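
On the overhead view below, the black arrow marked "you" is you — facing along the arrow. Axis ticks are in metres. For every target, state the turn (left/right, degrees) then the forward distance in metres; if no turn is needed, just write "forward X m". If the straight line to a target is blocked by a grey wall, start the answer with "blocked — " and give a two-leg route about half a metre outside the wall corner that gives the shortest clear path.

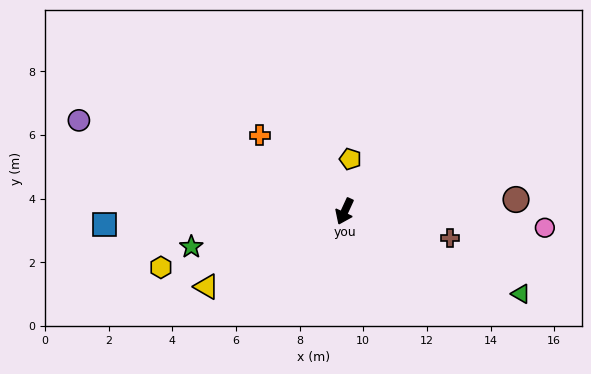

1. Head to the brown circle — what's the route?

turn left 119°, forward 5.4 m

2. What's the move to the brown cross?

turn left 100°, forward 3.4 m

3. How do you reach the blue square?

turn right 62°, forward 7.6 m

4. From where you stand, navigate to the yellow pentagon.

turn right 162°, forward 1.7 m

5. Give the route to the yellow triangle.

turn right 37°, forward 4.9 m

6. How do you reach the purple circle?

turn right 84°, forward 8.8 m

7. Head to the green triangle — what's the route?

turn left 90°, forward 6.1 m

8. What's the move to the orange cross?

turn right 107°, forward 3.6 m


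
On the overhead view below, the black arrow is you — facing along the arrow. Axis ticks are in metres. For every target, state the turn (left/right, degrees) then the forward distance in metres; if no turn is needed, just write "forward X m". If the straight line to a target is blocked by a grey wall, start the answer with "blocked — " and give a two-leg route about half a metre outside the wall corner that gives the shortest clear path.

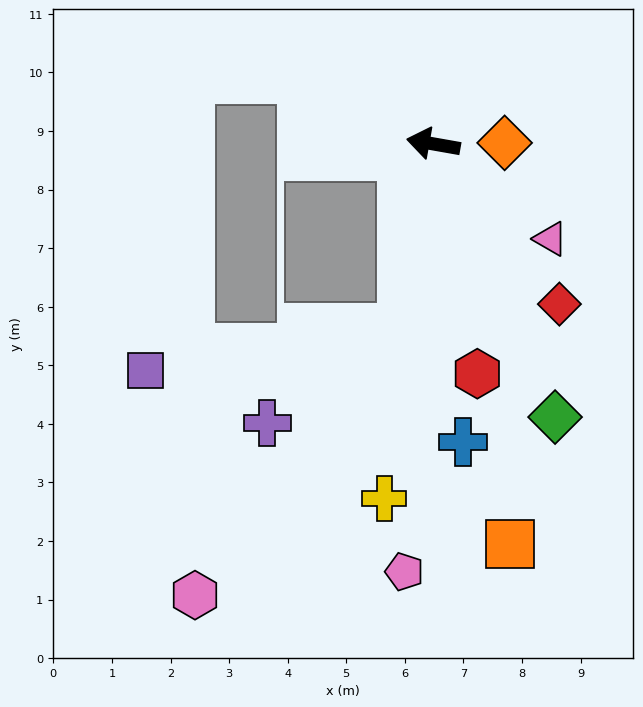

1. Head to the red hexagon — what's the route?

turn left 111°, forward 4.0 m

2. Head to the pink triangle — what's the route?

turn left 151°, forward 2.6 m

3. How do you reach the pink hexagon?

blocked — turn left 90°, forward 3.2 m, then turn right 28°, forward 5.8 m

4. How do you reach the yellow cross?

turn left 92°, forward 6.1 m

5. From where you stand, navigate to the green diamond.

turn left 124°, forward 5.1 m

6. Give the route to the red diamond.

turn left 138°, forward 3.5 m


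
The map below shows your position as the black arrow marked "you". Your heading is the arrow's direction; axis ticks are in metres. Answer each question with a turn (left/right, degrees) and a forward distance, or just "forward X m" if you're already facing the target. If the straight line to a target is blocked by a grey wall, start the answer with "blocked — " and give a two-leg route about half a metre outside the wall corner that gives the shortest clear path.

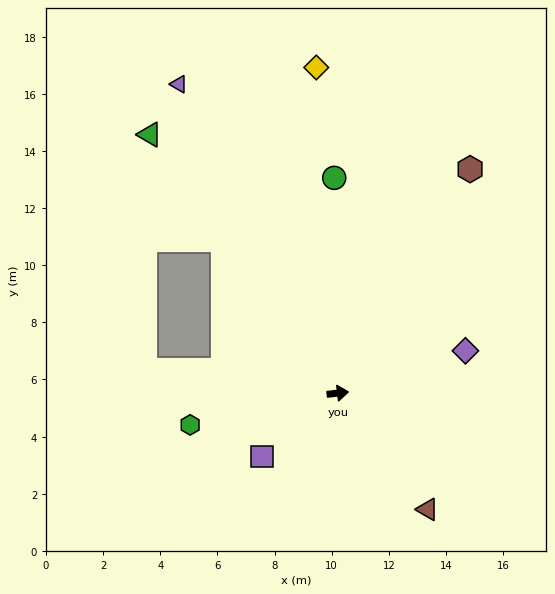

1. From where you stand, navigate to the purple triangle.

turn left 111°, forward 12.2 m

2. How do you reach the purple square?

turn right 147°, forward 3.5 m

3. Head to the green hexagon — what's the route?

turn right 174°, forward 5.3 m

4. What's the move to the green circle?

turn left 84°, forward 7.5 m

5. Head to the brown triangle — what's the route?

turn right 59°, forward 5.1 m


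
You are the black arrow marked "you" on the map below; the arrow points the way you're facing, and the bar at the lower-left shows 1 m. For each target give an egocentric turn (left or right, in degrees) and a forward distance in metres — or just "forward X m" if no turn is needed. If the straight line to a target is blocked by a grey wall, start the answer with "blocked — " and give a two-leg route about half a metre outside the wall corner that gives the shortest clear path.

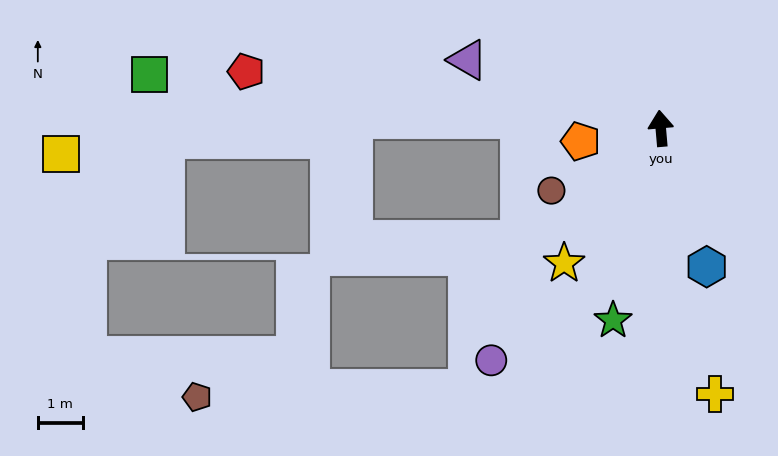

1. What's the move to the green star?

turn left 161°, forward 4.4 m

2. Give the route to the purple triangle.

turn left 66°, forward 4.5 m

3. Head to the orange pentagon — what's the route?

turn left 94°, forward 1.8 m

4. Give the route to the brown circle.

turn left 115°, forward 2.8 m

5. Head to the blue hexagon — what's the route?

turn right 167°, forward 3.2 m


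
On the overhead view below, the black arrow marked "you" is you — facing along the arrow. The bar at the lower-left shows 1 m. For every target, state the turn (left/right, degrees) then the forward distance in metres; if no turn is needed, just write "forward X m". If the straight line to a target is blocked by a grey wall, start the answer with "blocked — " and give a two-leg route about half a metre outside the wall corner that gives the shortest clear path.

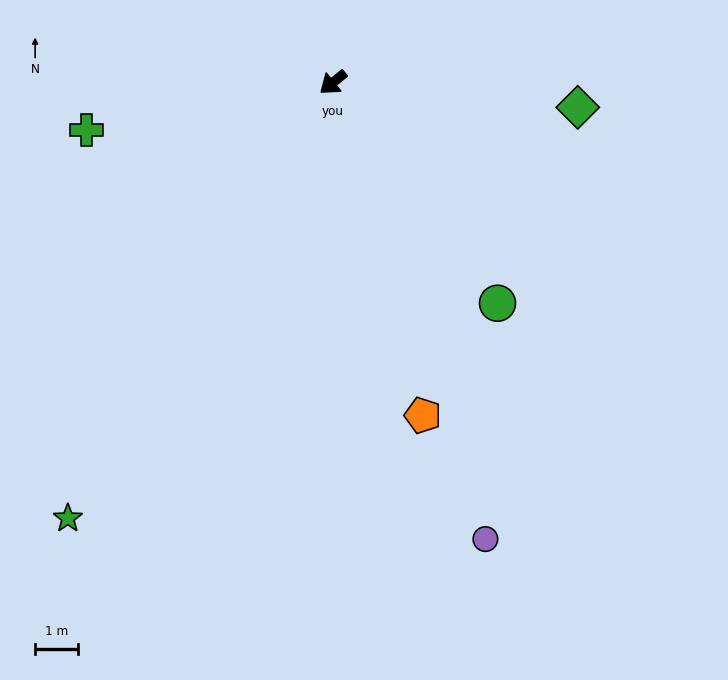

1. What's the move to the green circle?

turn left 88°, forward 6.5 m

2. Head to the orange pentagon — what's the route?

turn left 66°, forward 8.1 m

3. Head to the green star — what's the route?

turn left 20°, forward 12.0 m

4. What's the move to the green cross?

turn right 28°, forward 5.9 m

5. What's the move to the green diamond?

turn left 135°, forward 5.8 m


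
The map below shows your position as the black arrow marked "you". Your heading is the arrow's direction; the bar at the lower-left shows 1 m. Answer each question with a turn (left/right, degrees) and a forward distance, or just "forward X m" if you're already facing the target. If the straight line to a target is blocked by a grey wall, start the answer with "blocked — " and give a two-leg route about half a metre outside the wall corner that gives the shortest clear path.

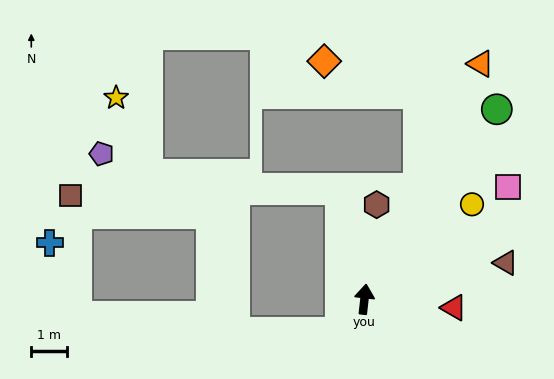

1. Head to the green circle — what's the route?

turn right 28°, forward 6.5 m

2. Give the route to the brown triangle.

turn right 69°, forward 4.1 m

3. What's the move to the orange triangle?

turn right 20°, forward 7.4 m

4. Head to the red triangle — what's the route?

turn right 89°, forward 2.5 m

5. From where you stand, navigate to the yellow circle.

turn right 42°, forward 4.0 m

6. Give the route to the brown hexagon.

forward 2.7 m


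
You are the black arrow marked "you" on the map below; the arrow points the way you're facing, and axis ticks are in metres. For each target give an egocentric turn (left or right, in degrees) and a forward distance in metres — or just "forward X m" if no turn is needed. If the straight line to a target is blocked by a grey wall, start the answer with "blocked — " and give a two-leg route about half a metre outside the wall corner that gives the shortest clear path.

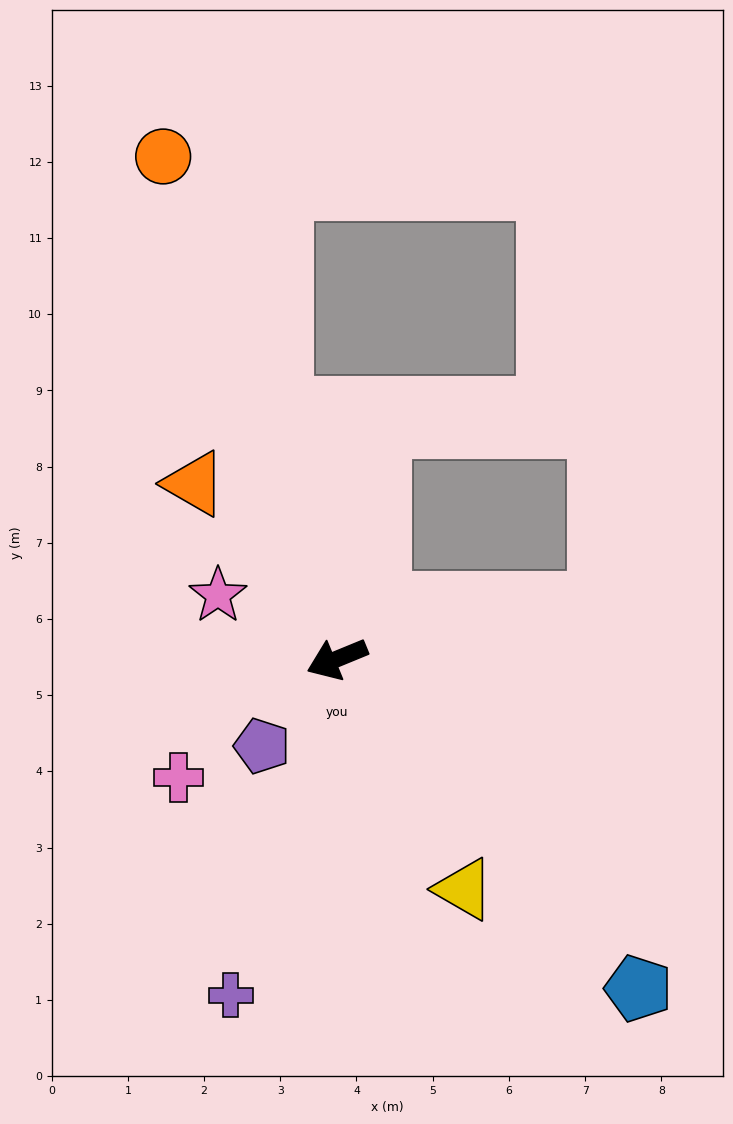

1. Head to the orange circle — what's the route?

turn right 93°, forward 7.0 m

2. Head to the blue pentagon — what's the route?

turn left 110°, forward 5.9 m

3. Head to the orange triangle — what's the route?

turn right 73°, forward 3.0 m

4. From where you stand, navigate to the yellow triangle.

turn left 97°, forward 3.5 m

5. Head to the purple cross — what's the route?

turn left 50°, forward 4.6 m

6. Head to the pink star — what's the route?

turn right 50°, forward 1.8 m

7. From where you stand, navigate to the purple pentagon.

turn left 27°, forward 1.5 m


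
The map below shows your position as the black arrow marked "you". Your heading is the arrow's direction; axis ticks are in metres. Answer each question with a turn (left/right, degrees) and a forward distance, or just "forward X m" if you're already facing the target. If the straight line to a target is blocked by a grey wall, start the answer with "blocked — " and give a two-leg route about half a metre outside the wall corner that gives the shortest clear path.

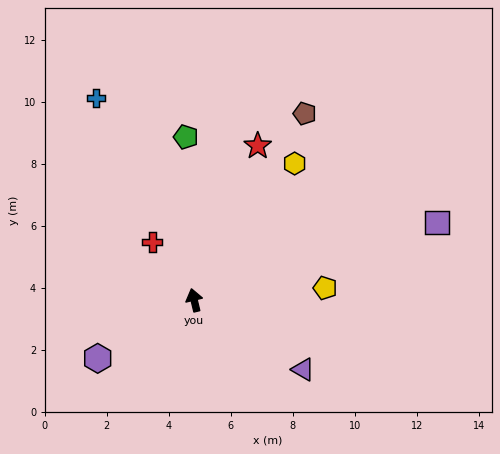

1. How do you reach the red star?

turn right 36°, forward 5.4 m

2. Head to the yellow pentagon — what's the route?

turn right 98°, forward 4.2 m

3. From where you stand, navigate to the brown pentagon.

turn right 44°, forward 7.0 m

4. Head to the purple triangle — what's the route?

turn right 136°, forward 4.2 m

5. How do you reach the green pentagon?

turn right 11°, forward 5.3 m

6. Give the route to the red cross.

turn left 22°, forward 2.3 m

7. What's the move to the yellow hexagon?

turn right 50°, forward 5.5 m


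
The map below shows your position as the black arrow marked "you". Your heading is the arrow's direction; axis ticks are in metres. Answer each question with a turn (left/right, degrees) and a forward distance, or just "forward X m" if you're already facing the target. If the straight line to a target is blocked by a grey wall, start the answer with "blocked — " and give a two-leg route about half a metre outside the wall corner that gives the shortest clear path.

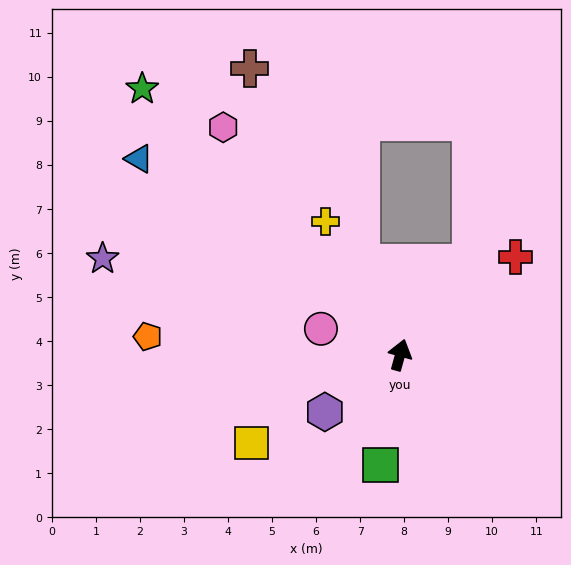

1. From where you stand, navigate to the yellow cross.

turn left 45°, forward 3.5 m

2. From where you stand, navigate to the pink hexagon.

turn left 53°, forward 6.5 m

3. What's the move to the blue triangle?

turn left 69°, forward 7.4 m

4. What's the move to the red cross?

turn right 34°, forward 3.4 m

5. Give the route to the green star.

turn left 60°, forward 8.4 m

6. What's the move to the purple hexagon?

turn left 143°, forward 2.1 m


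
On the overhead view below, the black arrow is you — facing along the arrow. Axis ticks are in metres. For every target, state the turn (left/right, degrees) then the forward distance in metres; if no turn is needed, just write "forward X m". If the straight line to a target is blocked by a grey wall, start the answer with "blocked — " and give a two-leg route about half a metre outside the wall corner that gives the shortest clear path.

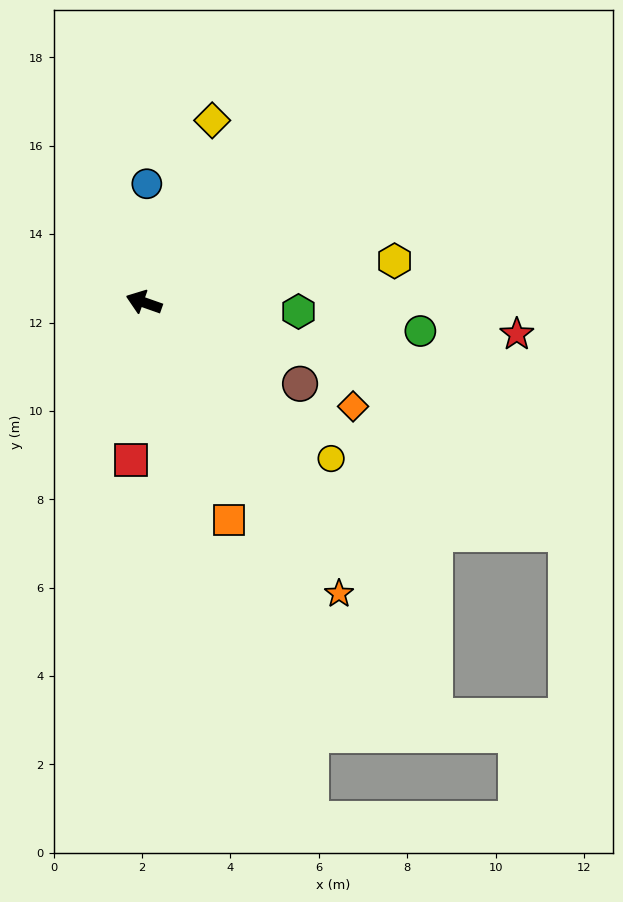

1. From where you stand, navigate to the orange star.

turn left 143°, forward 7.9 m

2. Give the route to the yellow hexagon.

turn right 151°, forward 5.7 m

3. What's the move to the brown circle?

turn left 172°, forward 4.0 m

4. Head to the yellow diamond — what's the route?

turn right 91°, forward 4.4 m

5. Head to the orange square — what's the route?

turn left 131°, forward 5.3 m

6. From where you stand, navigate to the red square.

turn left 105°, forward 3.6 m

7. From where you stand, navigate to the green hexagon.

turn right 164°, forward 3.5 m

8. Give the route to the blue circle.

turn right 72°, forward 2.7 m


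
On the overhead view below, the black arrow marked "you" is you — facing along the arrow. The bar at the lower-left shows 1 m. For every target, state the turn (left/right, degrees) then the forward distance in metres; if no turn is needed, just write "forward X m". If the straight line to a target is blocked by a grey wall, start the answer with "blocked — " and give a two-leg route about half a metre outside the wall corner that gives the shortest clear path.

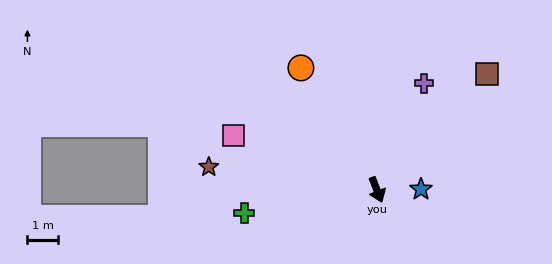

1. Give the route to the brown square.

turn left 115°, forward 5.2 m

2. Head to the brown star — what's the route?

turn right 119°, forward 5.6 m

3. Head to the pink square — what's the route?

turn right 132°, forward 5.0 m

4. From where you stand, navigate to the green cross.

turn right 102°, forward 4.4 m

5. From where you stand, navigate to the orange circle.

turn right 170°, forward 4.7 m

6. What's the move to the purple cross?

turn left 135°, forward 3.8 m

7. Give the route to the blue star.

turn left 69°, forward 1.4 m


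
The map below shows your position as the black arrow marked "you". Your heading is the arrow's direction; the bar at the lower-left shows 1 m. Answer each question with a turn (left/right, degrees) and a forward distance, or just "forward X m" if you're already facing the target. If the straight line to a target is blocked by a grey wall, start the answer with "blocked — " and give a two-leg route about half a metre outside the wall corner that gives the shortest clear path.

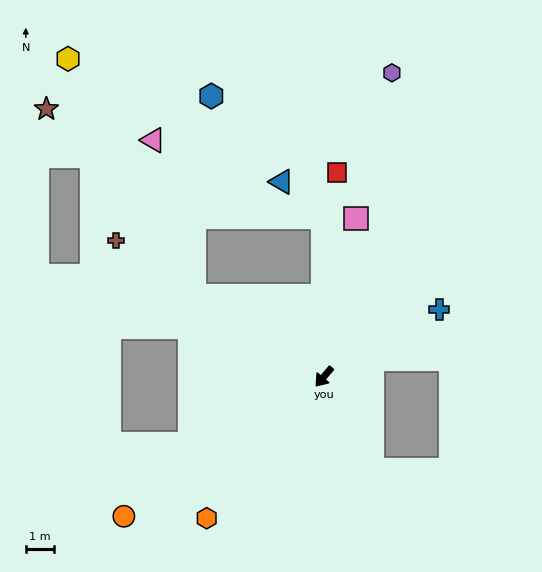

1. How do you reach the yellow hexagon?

blocked — turn right 82°, forward 5.5 m, then turn right 30°, forward 9.6 m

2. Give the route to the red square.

turn right 143°, forward 7.3 m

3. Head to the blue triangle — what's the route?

blocked — turn right 139°, forward 5.7 m, then turn left 49°, forward 1.9 m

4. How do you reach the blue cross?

turn left 161°, forward 4.8 m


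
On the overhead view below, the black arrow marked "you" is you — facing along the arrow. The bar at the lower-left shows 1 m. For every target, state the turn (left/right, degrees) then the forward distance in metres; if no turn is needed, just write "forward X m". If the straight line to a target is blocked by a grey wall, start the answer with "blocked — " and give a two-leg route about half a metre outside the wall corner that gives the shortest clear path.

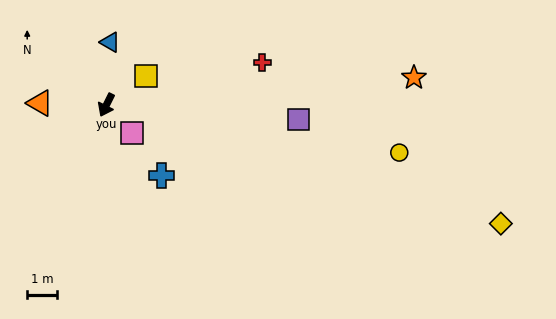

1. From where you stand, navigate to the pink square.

turn left 69°, forward 1.3 m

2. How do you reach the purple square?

turn left 112°, forward 6.4 m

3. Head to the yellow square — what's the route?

turn left 153°, forward 1.6 m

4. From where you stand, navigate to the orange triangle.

turn right 65°, forward 2.2 m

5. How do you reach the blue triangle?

turn right 157°, forward 2.1 m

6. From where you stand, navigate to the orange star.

turn left 122°, forward 10.3 m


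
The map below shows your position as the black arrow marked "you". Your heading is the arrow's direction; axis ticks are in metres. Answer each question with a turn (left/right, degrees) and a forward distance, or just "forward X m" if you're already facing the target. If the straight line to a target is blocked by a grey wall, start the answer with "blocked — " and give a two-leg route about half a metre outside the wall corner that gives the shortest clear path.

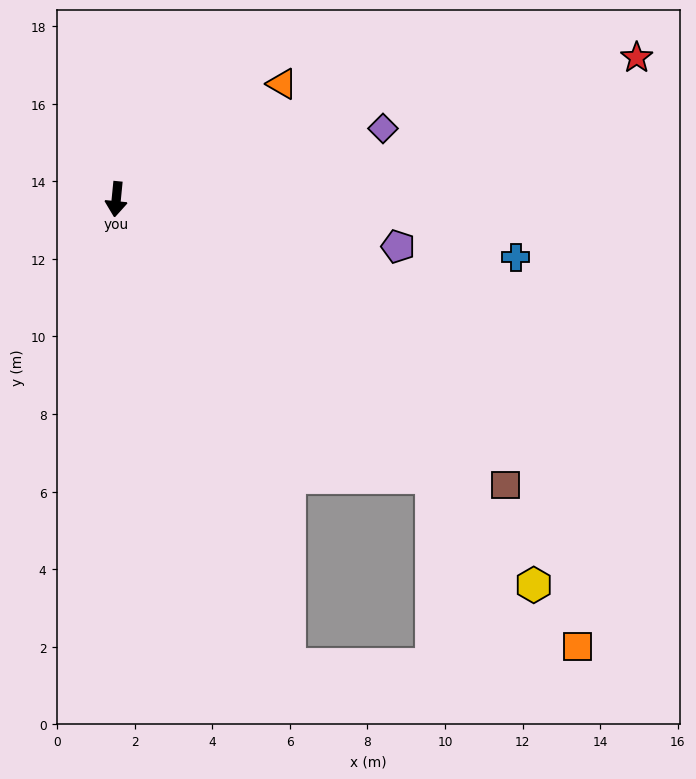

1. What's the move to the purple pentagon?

turn left 86°, forward 7.4 m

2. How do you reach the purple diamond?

turn left 110°, forward 7.1 m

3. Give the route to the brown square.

turn left 59°, forward 12.4 m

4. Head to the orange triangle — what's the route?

turn left 130°, forward 5.2 m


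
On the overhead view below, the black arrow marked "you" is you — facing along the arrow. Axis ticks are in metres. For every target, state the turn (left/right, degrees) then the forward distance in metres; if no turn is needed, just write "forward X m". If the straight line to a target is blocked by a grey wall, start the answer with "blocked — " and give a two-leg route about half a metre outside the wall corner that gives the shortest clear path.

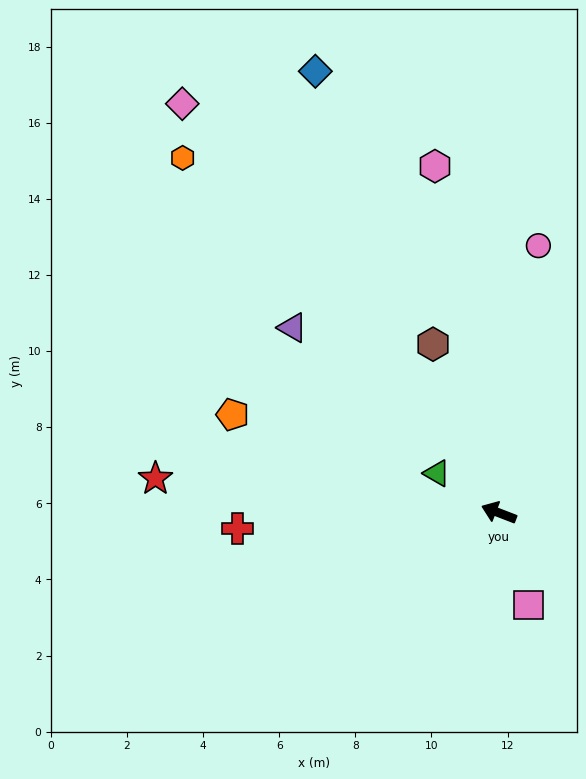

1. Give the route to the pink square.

turn left 129°, forward 2.5 m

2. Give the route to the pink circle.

turn right 77°, forward 7.1 m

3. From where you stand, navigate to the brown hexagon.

turn right 48°, forward 4.8 m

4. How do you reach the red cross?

turn left 25°, forward 6.9 m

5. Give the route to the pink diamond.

turn right 31°, forward 13.6 m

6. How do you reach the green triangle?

turn right 11°, forward 1.9 m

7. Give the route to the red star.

turn left 15°, forward 9.1 m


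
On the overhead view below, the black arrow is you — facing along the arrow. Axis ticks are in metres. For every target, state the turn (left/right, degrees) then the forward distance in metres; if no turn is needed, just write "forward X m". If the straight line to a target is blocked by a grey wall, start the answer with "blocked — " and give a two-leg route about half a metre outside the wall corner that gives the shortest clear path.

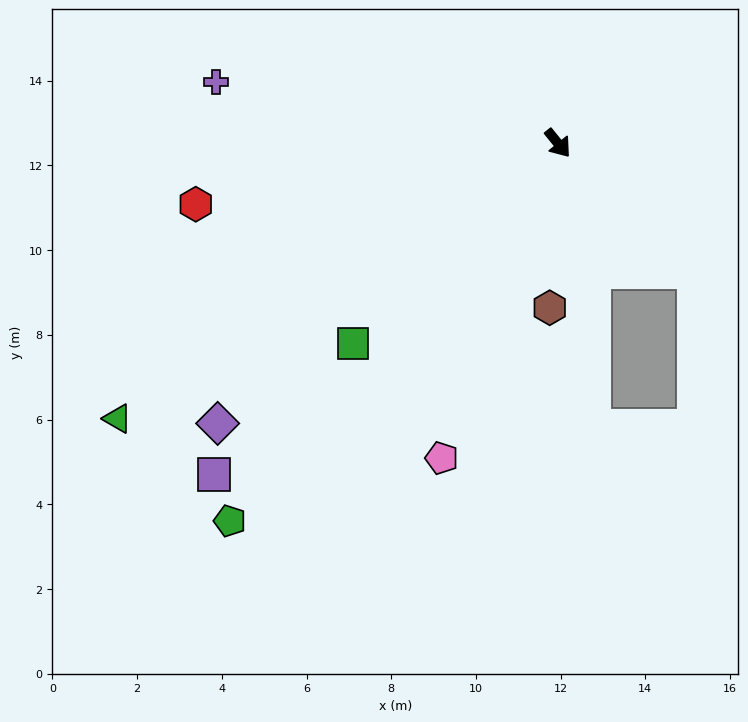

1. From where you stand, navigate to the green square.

turn right 85°, forward 6.8 m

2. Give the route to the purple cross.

turn right 139°, forward 8.2 m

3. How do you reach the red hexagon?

turn right 119°, forward 8.7 m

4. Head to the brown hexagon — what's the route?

turn right 42°, forward 3.9 m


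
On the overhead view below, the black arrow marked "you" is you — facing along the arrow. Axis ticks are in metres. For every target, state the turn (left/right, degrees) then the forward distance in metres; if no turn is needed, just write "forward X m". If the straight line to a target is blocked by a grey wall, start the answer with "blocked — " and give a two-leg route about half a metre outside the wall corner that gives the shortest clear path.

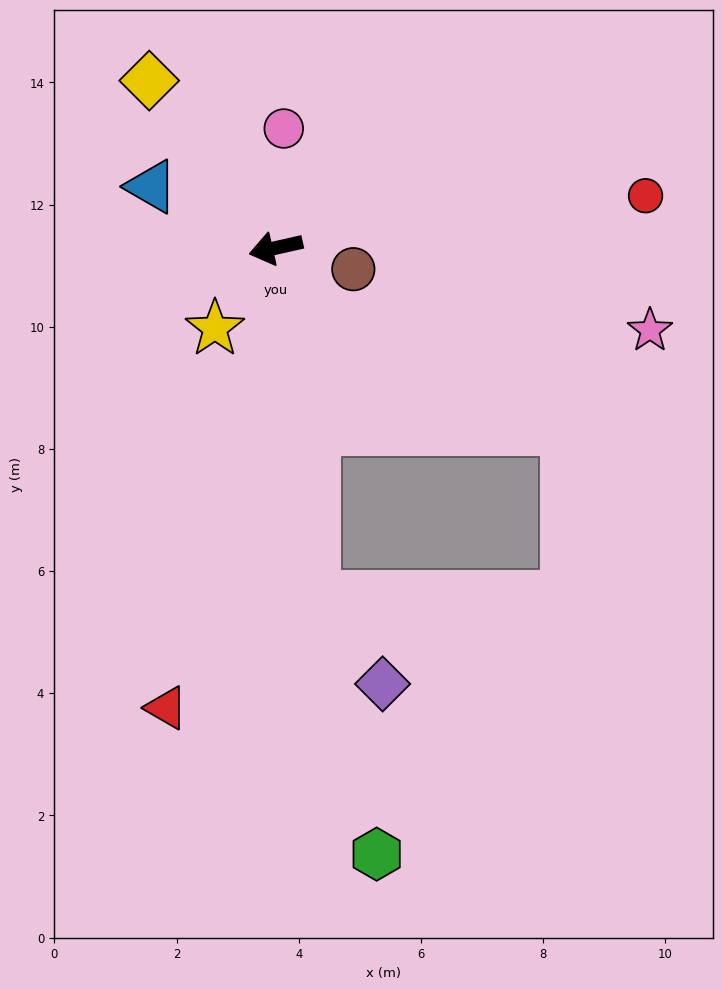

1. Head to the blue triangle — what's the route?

turn right 39°, forward 2.3 m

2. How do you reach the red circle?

turn left 175°, forward 6.1 m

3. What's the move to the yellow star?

turn left 40°, forward 1.7 m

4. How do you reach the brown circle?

turn left 152°, forward 1.3 m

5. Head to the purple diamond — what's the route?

blocked — turn left 84°, forward 5.7 m, then turn left 31°, forward 1.8 m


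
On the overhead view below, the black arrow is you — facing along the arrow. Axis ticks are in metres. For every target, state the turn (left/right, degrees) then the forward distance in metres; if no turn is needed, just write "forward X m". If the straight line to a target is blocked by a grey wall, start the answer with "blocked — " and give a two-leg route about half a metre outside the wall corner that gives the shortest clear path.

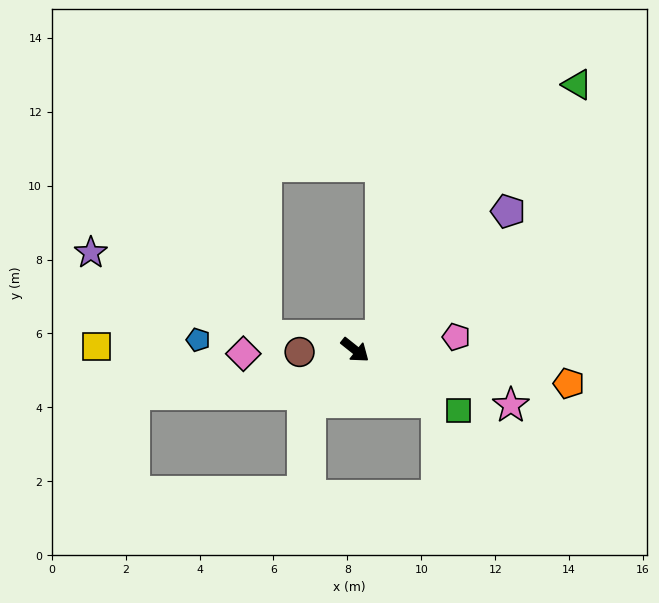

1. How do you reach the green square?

turn left 8°, forward 3.2 m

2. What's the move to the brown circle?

turn right 139°, forward 1.5 m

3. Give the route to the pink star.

turn left 19°, forward 4.5 m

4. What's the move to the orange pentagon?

turn left 30°, forward 5.9 m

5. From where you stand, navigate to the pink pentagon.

turn left 46°, forward 2.8 m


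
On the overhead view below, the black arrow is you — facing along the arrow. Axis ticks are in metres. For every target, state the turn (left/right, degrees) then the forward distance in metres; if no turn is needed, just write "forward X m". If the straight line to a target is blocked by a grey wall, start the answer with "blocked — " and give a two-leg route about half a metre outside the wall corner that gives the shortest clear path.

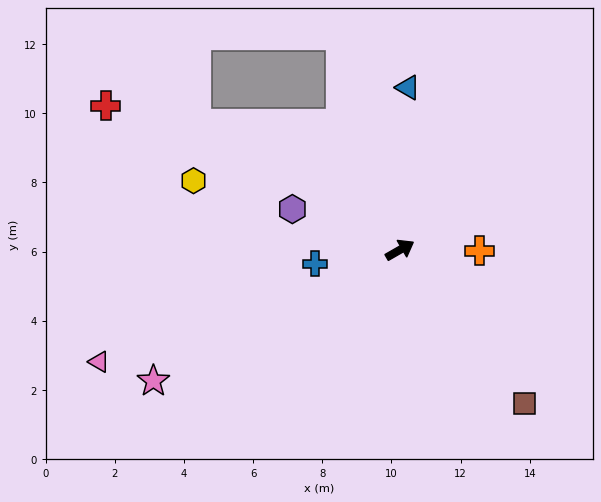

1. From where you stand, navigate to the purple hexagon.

turn left 129°, forward 3.3 m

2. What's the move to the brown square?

turn right 81°, forward 5.7 m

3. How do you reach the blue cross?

turn left 159°, forward 2.5 m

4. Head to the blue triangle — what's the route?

turn left 57°, forward 4.7 m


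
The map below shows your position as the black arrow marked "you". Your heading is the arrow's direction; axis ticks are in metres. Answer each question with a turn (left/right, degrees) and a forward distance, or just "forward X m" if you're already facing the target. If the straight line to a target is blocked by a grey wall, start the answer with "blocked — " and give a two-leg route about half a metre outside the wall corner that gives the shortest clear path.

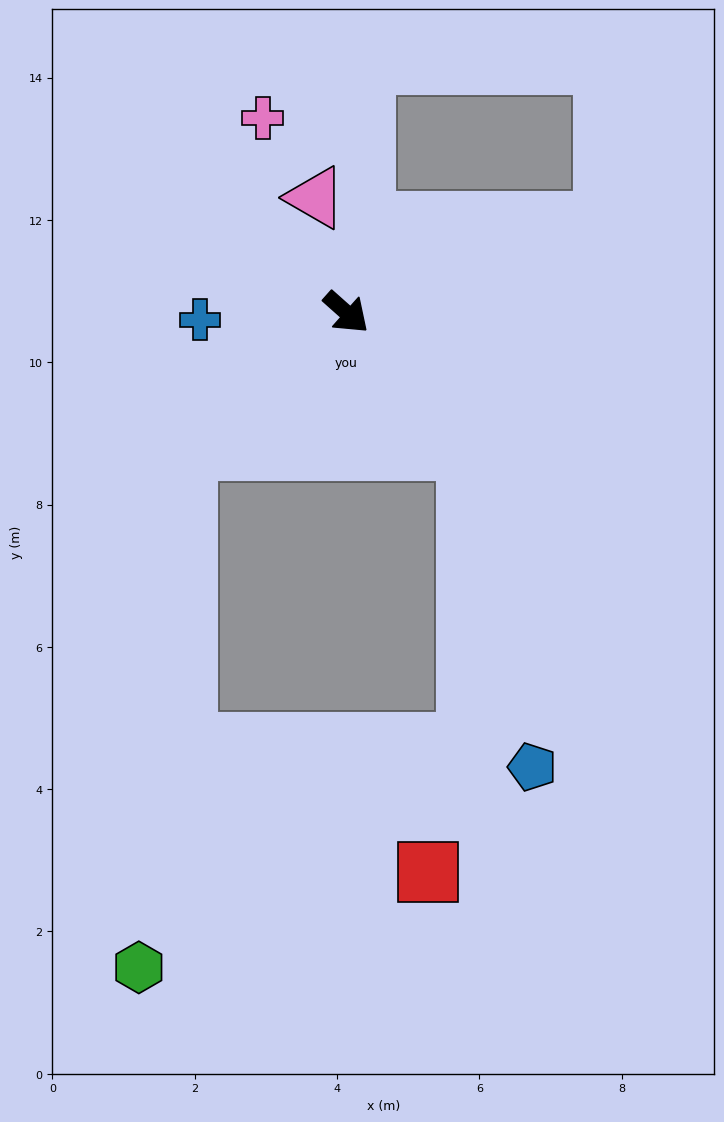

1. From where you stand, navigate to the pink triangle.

turn left 147°, forward 1.7 m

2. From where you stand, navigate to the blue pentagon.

blocked — turn right 7°, forward 2.6 m, then turn right 30°, forward 4.6 m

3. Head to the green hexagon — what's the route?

blocked — turn right 98°, forward 3.0 m, then turn left 44°, forward 7.3 m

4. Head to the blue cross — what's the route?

turn right 136°, forward 2.1 m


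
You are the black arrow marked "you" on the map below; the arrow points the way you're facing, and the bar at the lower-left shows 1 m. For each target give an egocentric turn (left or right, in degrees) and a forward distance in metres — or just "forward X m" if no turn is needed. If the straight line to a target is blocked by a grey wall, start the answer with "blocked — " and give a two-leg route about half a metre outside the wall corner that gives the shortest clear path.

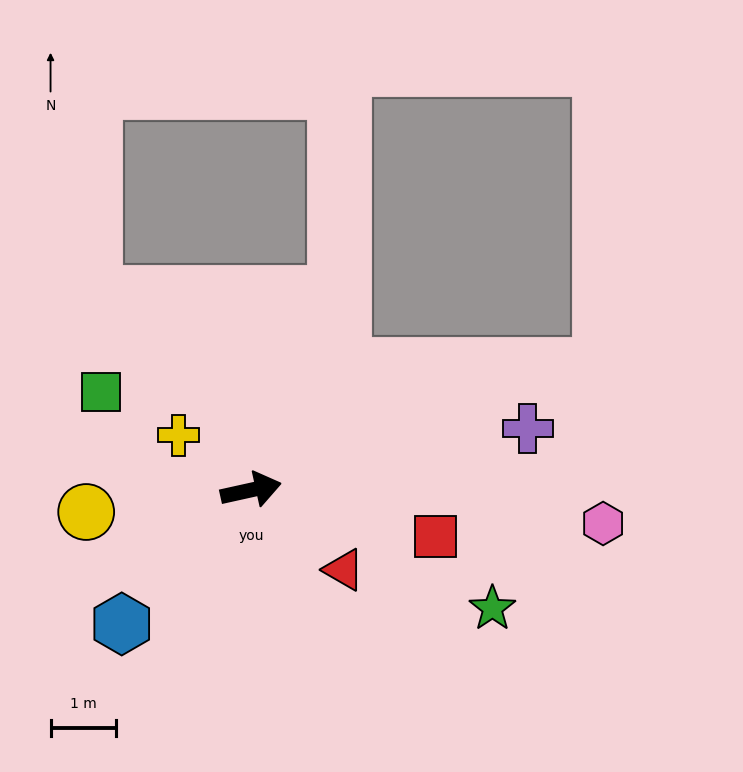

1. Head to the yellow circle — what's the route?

turn left 175°, forward 2.5 m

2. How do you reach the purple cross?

forward 4.3 m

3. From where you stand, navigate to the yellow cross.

turn left 130°, forward 1.4 m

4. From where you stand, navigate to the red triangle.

turn right 53°, forward 1.9 m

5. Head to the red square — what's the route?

turn right 27°, forward 2.9 m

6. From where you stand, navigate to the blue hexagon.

turn right 146°, forward 2.8 m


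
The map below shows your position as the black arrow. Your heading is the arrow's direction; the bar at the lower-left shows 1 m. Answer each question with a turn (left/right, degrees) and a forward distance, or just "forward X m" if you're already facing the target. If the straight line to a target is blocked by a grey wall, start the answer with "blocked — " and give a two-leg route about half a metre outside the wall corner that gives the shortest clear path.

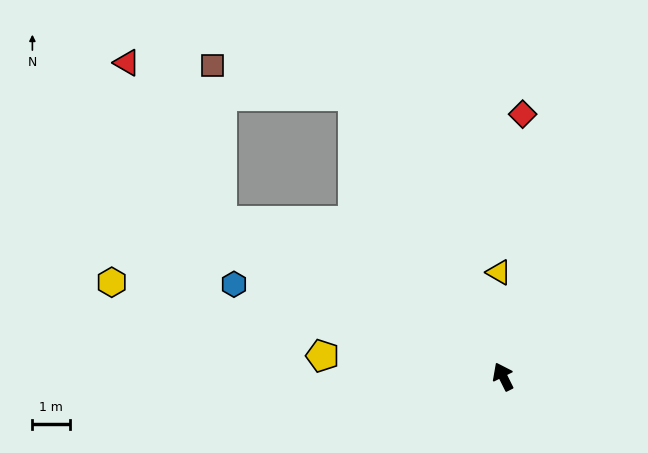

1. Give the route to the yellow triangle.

turn right 24°, forward 2.8 m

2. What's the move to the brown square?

blocked — forward 8.5 m, then turn left 52°, forward 3.9 m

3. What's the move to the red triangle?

blocked — turn left 35°, forward 8.6 m, then turn right 31°, forward 4.9 m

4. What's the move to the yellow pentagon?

turn left 57°, forward 4.8 m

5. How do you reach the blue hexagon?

turn left 45°, forward 7.6 m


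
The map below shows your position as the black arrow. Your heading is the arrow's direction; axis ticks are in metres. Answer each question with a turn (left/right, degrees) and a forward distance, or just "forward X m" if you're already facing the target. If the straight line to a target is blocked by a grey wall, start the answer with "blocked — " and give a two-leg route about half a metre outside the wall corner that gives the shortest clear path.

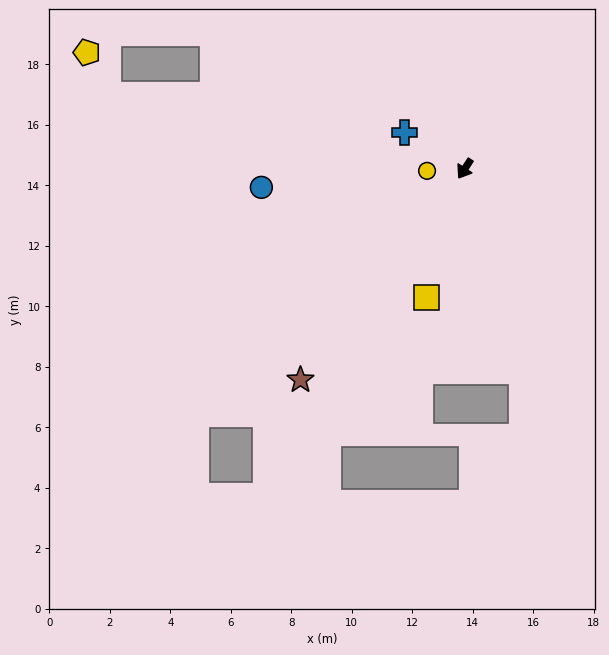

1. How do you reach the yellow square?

turn left 16°, forward 4.4 m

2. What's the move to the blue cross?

turn right 88°, forward 2.3 m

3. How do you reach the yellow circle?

turn right 54°, forward 1.2 m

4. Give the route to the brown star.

turn right 5°, forward 8.8 m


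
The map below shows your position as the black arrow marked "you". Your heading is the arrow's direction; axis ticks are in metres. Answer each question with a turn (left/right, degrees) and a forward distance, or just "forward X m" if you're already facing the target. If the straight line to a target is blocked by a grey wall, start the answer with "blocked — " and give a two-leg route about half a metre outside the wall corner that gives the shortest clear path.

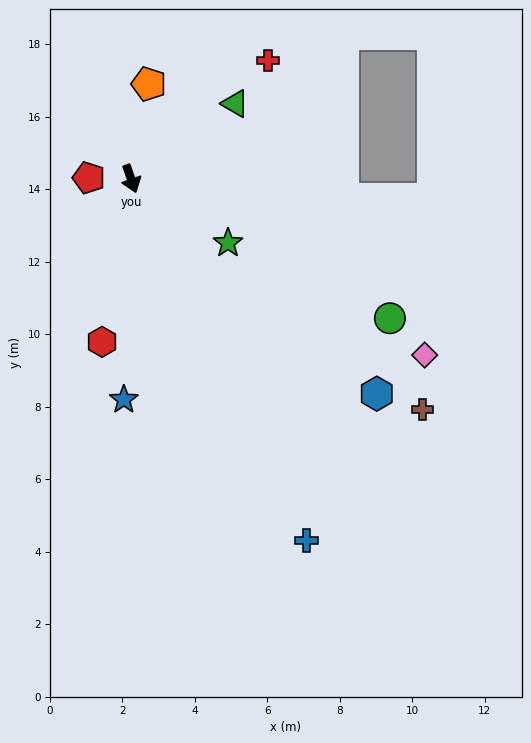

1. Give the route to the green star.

turn left 37°, forward 3.2 m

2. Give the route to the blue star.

turn right 21°, forward 6.1 m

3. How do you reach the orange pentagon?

turn left 150°, forward 2.7 m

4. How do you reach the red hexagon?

turn right 29°, forward 4.6 m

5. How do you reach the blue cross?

turn left 7°, forward 11.1 m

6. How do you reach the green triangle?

turn left 107°, forward 3.5 m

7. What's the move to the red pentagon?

turn right 111°, forward 1.2 m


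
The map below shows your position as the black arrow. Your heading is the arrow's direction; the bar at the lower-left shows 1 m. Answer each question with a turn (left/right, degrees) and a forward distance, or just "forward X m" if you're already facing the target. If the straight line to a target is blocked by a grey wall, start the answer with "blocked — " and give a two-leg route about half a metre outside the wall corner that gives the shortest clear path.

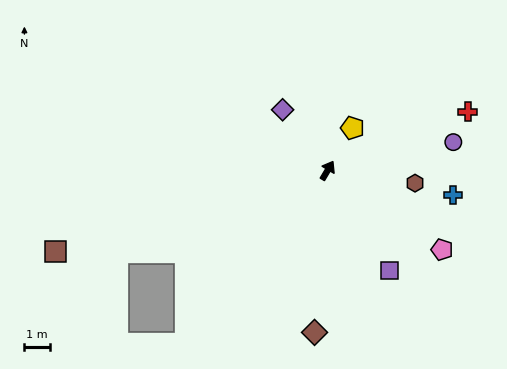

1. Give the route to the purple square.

turn right 118°, forward 4.6 m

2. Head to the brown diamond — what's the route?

turn right 154°, forward 6.3 m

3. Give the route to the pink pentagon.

turn right 94°, forward 5.4 m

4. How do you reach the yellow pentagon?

forward 1.9 m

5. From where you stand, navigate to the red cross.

turn right 37°, forward 5.9 m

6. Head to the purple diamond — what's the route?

turn left 67°, forward 2.9 m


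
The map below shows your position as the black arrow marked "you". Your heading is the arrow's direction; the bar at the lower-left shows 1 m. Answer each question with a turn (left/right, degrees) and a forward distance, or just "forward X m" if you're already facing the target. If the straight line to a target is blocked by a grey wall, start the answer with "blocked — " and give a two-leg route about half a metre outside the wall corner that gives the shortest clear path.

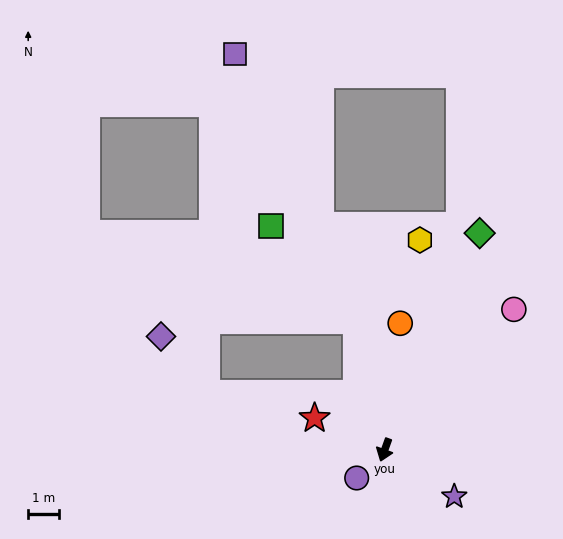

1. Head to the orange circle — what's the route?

turn right 167°, forward 4.1 m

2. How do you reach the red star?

turn right 95°, forward 2.5 m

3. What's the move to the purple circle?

turn right 25°, forward 1.3 m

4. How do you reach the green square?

blocked — turn right 147°, forward 4.3 m, then turn left 28°, forward 4.1 m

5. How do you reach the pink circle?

turn left 157°, forward 6.2 m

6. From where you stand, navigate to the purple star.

turn left 76°, forward 2.7 m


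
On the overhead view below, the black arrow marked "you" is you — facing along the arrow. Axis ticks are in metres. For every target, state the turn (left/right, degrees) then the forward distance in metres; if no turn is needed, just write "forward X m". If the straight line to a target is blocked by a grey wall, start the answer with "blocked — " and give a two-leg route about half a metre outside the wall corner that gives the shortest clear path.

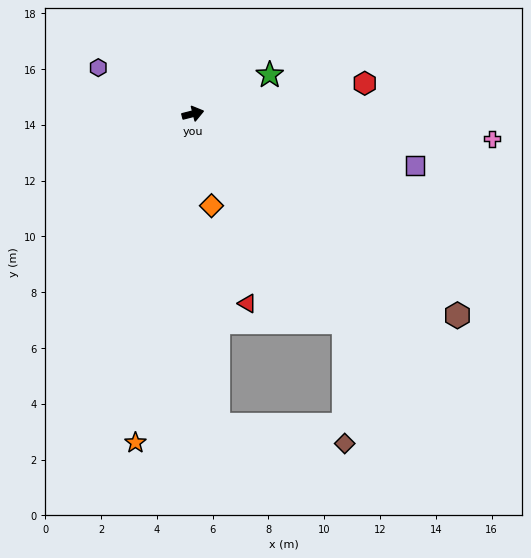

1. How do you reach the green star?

turn left 13°, forward 3.1 m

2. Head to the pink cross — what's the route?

turn right 19°, forward 10.8 m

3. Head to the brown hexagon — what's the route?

turn right 52°, forward 11.9 m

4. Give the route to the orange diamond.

turn right 93°, forward 3.4 m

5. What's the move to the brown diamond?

blocked — turn right 68°, forward 9.2 m, then turn right 36°, forward 4.4 m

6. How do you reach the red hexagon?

turn right 4°, forward 6.3 m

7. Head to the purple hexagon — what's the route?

turn left 140°, forward 3.8 m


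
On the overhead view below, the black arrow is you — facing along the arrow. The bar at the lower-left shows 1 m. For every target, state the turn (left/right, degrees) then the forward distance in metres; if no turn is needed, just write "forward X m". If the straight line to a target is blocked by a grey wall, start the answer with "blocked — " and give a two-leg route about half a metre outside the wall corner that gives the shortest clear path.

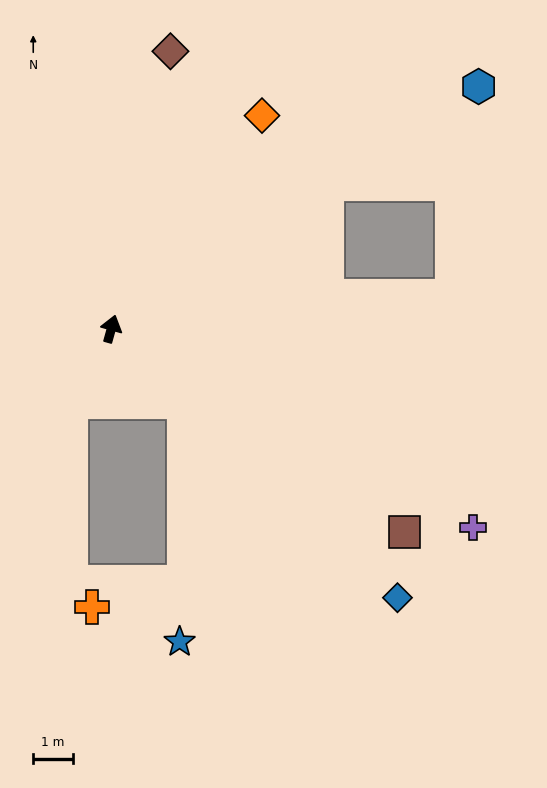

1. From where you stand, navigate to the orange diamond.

turn right 20°, forward 6.6 m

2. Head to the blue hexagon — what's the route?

turn right 41°, forward 11.2 m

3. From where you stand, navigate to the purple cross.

turn right 103°, forward 10.5 m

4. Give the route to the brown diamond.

turn left 4°, forward 7.2 m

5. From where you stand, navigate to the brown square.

turn right 109°, forward 9.1 m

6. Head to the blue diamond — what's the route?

turn right 118°, forward 10.0 m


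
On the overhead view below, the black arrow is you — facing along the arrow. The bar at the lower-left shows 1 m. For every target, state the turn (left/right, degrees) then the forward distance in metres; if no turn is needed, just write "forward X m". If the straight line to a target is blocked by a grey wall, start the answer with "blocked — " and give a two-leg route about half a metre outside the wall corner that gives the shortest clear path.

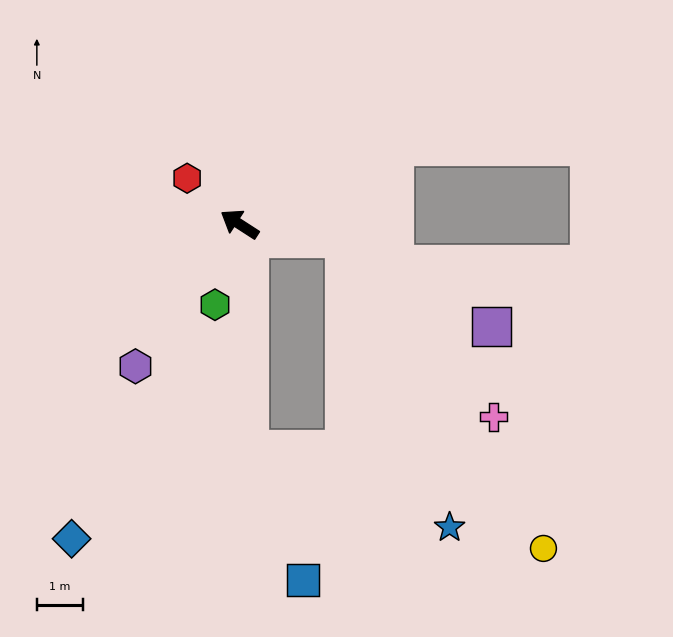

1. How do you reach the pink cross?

blocked — turn right 155°, forward 2.3 m, then turn right 42°, forward 5.0 m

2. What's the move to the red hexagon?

turn right 8°, forward 1.5 m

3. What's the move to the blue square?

blocked — turn left 125°, forward 4.9 m, then turn left 20°, forward 3.0 m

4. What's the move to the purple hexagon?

turn left 87°, forward 3.8 m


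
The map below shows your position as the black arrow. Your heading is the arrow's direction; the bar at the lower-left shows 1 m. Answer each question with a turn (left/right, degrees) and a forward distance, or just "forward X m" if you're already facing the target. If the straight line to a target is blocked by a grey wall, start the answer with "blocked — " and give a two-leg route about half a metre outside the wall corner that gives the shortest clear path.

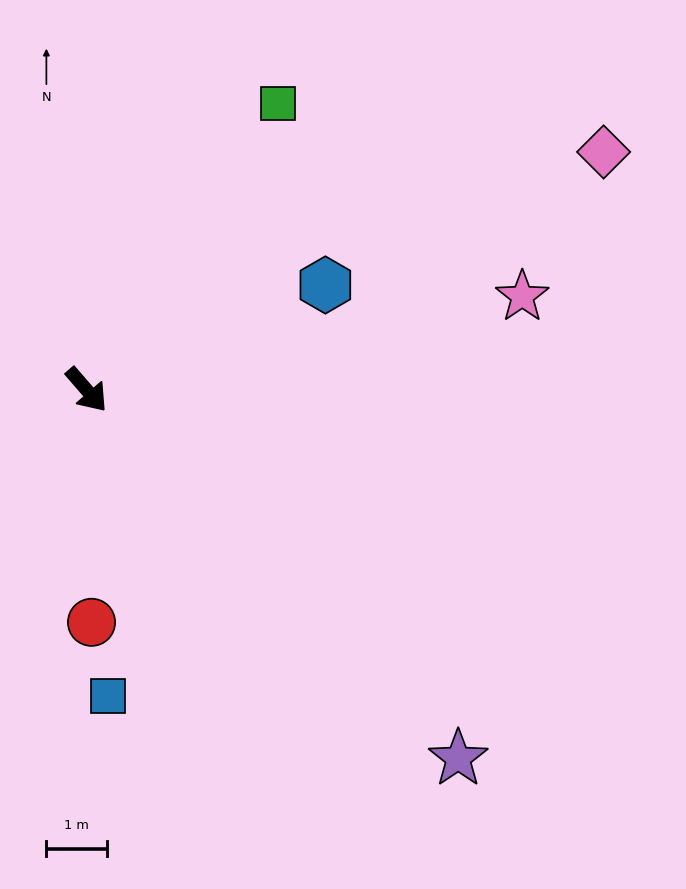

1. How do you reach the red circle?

turn right 40°, forward 3.9 m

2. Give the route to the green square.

turn left 105°, forward 5.7 m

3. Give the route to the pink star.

turn left 61°, forward 7.4 m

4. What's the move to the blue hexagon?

turn left 73°, forward 4.3 m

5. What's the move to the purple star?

turn left 4°, forward 8.7 m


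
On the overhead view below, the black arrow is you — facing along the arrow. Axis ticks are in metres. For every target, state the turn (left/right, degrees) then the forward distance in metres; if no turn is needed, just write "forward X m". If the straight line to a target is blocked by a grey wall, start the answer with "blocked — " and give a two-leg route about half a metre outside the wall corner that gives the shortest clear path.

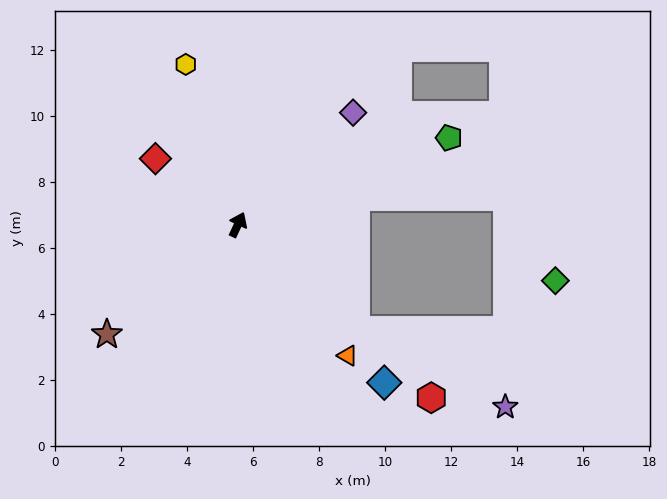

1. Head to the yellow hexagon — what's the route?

turn left 43°, forward 5.1 m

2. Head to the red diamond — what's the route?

turn left 76°, forward 3.2 m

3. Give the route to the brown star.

turn left 155°, forward 5.2 m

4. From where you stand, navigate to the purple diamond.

turn right 21°, forward 4.9 m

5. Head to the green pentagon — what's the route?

turn right 43°, forward 6.9 m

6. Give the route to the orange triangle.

turn right 115°, forward 5.2 m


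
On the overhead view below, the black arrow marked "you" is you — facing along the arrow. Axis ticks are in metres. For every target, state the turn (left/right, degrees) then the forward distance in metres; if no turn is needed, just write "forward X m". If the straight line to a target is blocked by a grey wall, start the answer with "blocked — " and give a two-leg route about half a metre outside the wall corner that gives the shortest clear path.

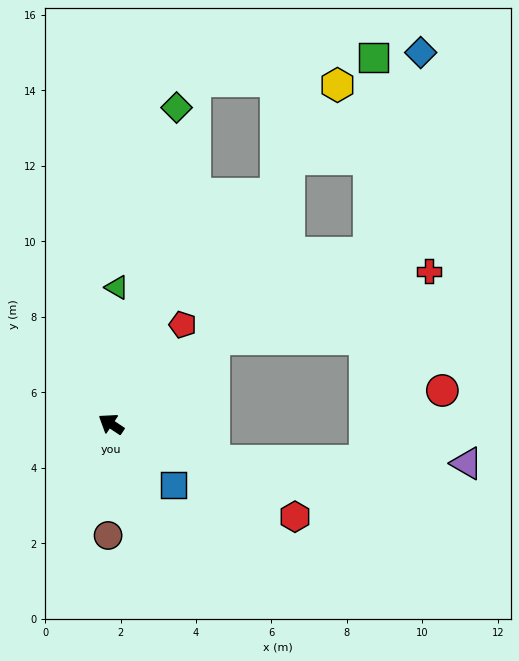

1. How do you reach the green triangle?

turn right 59°, forward 3.6 m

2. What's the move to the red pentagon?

turn right 92°, forward 3.2 m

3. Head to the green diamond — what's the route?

turn right 68°, forward 8.6 m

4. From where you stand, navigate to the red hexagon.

turn right 173°, forward 5.5 m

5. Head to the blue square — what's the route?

turn left 169°, forward 2.3 m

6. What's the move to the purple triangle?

blocked — turn right 166°, forward 2.9 m, then turn left 19°, forward 6.7 m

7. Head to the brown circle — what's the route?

turn left 122°, forward 3.0 m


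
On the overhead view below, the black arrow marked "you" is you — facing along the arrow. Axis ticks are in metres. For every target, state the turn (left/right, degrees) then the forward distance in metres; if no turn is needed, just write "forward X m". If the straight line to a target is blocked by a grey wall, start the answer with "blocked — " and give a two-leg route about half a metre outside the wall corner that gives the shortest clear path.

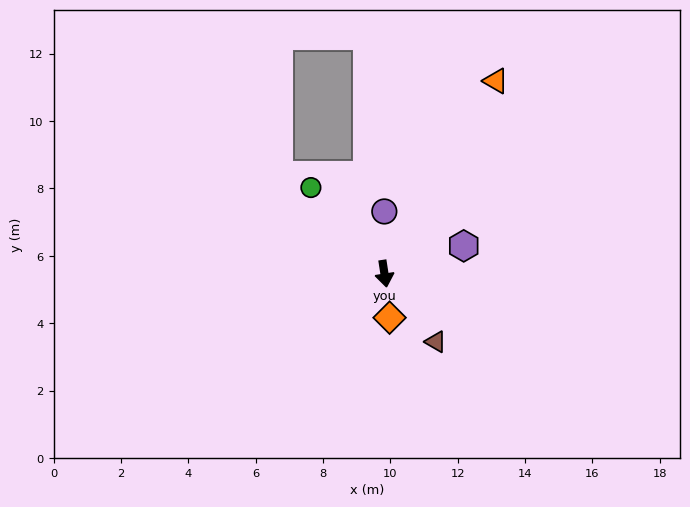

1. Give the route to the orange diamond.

turn right 2°, forward 1.3 m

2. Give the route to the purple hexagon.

turn left 101°, forward 2.5 m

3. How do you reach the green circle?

turn right 148°, forward 3.4 m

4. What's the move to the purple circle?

turn left 171°, forward 1.8 m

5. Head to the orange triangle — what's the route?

turn left 141°, forward 6.6 m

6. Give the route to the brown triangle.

turn left 28°, forward 2.5 m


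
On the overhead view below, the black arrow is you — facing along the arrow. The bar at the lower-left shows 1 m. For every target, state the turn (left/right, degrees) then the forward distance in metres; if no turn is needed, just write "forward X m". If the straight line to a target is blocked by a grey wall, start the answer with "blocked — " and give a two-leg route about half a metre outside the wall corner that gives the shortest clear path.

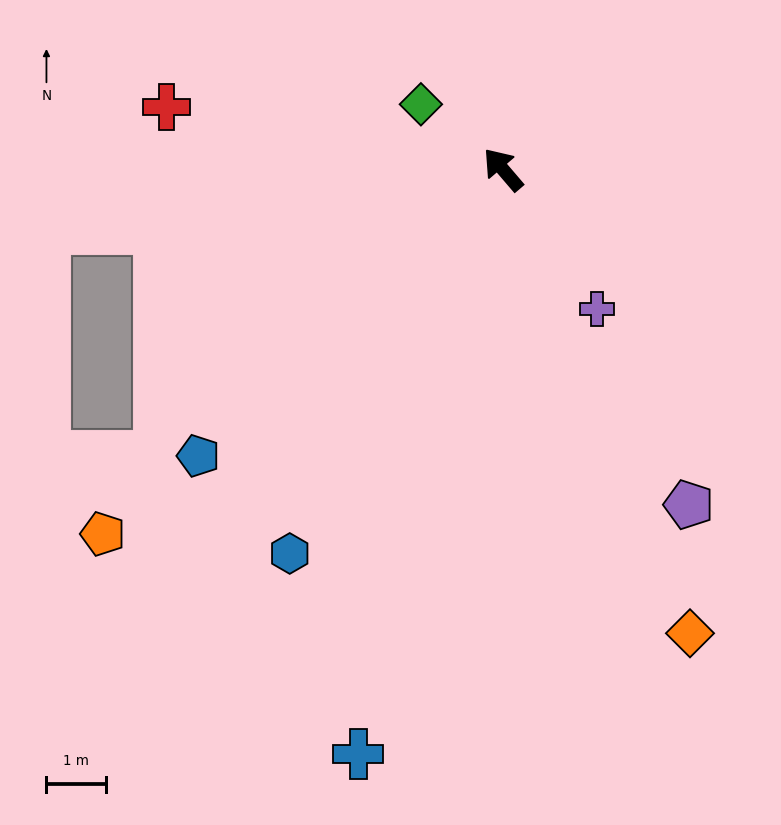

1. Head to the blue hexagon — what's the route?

turn left 110°, forward 7.4 m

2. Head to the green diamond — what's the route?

turn left 11°, forward 1.8 m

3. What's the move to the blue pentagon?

turn left 93°, forward 7.0 m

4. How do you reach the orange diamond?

turn left 161°, forward 8.4 m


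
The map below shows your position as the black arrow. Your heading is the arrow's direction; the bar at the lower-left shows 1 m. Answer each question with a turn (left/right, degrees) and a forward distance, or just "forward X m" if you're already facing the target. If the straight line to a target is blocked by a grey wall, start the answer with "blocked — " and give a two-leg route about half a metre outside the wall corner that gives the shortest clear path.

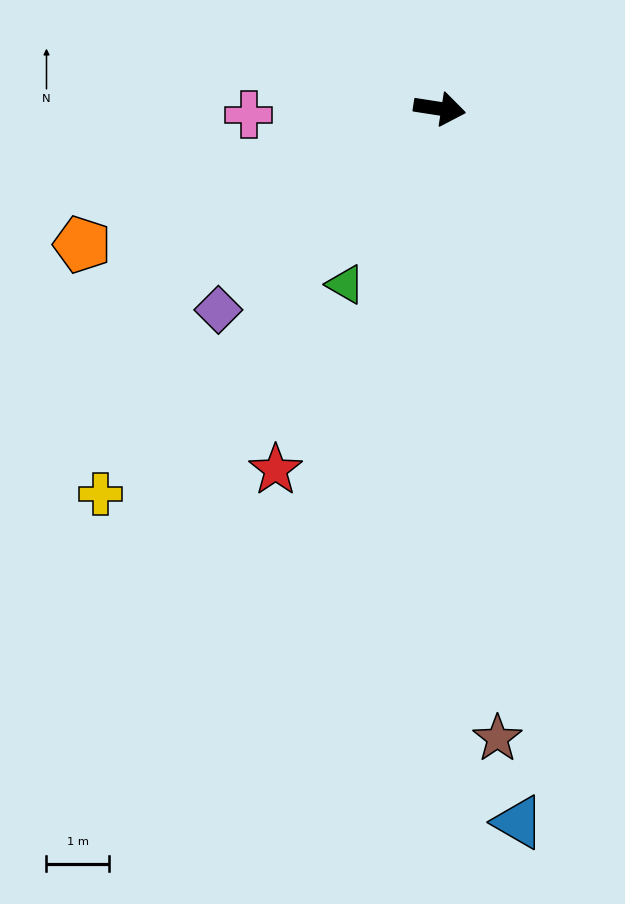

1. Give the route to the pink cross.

turn right 169°, forward 3.1 m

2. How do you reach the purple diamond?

turn right 129°, forward 4.8 m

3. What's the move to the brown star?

turn right 76°, forward 10.2 m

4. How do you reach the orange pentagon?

turn right 150°, forward 6.2 m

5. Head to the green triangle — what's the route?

turn right 109°, forward 3.2 m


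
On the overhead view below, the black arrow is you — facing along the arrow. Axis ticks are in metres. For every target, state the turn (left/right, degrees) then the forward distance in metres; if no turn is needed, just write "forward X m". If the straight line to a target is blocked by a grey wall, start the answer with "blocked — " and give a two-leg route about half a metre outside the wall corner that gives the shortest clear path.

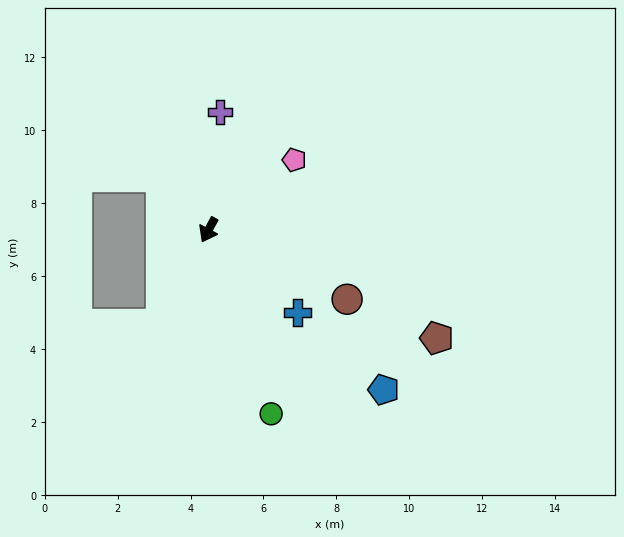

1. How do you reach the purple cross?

turn right 158°, forward 3.2 m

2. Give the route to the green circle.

turn left 47°, forward 5.3 m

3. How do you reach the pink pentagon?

turn left 157°, forward 3.0 m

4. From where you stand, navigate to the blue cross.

turn left 75°, forward 3.3 m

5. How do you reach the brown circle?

turn left 92°, forward 4.2 m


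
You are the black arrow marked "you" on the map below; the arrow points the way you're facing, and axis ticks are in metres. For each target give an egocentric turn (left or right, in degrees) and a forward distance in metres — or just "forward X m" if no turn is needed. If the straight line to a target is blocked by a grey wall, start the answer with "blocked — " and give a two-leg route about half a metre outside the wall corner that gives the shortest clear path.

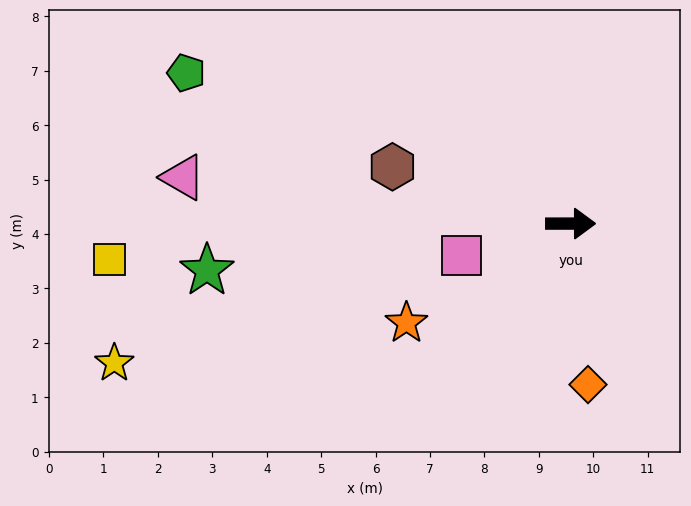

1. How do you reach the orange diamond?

turn right 84°, forward 3.0 m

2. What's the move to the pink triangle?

turn left 173°, forward 7.2 m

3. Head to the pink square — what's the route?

turn right 164°, forward 2.1 m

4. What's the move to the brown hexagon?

turn left 162°, forward 3.4 m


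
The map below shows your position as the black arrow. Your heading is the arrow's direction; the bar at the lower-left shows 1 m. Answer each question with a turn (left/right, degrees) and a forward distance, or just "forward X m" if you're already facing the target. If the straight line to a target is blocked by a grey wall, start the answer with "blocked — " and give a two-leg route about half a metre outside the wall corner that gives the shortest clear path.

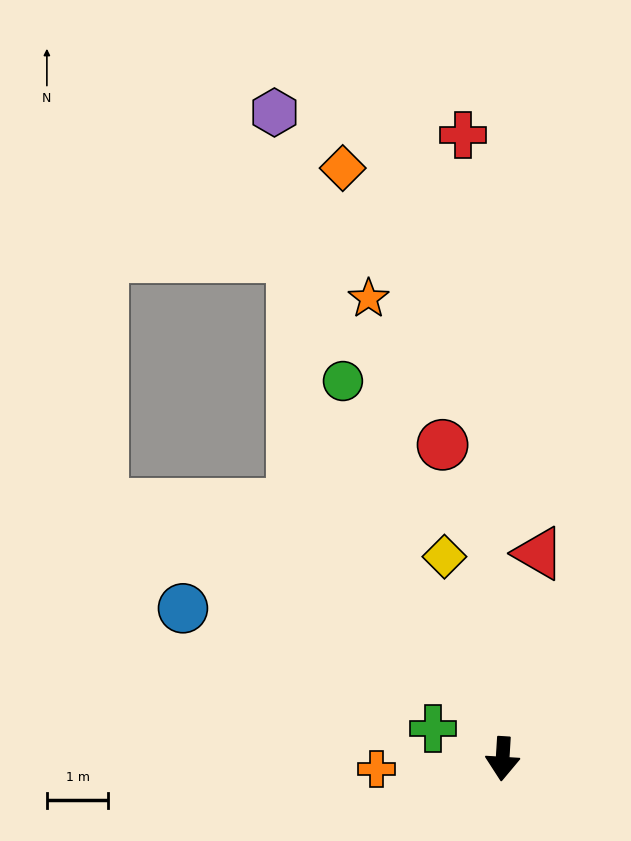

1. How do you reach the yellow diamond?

turn right 160°, forward 3.4 m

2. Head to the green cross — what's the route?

turn right 110°, forward 1.2 m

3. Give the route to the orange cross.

turn right 82°, forward 2.1 m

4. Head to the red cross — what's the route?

turn right 173°, forward 10.2 m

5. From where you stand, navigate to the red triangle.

turn left 174°, forward 3.4 m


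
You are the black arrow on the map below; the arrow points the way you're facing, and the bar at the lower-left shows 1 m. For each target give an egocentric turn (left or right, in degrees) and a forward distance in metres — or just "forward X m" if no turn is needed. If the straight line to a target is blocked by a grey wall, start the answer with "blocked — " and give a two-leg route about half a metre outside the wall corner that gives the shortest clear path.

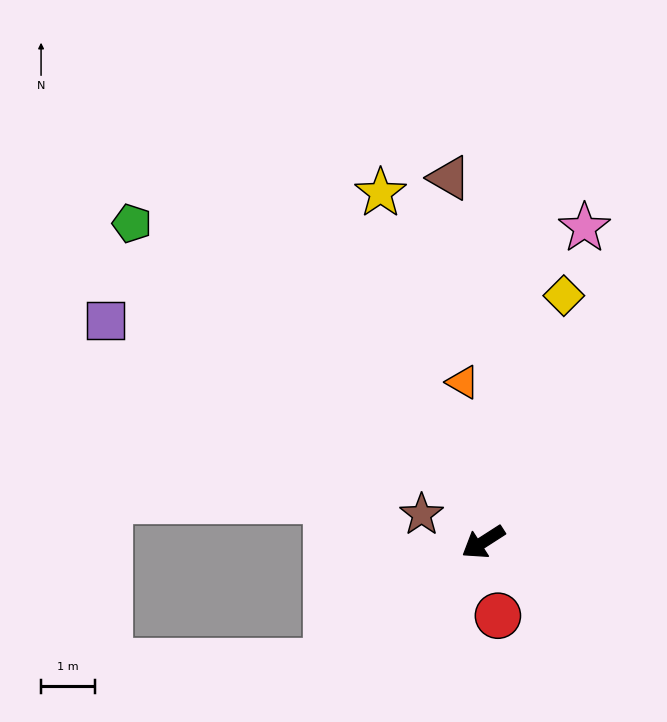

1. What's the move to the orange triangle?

turn right 115°, forward 3.0 m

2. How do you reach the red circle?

turn left 69°, forward 1.4 m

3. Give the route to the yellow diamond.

turn right 141°, forward 4.8 m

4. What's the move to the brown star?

turn right 57°, forward 1.3 m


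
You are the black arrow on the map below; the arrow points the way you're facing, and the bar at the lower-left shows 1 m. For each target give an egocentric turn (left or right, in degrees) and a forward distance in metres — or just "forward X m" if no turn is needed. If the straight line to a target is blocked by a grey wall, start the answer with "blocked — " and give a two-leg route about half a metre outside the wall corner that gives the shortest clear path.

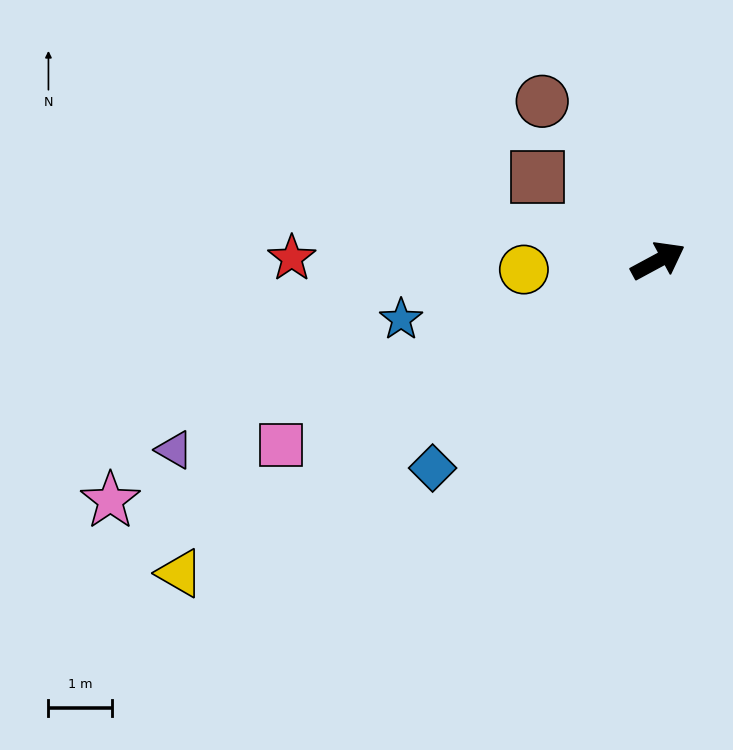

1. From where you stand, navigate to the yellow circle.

turn left 155°, forward 2.1 m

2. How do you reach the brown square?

turn left 117°, forward 2.3 m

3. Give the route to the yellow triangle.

turn right 175°, forward 9.0 m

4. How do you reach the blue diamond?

turn right 166°, forward 4.8 m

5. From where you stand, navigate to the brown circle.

turn left 98°, forward 3.1 m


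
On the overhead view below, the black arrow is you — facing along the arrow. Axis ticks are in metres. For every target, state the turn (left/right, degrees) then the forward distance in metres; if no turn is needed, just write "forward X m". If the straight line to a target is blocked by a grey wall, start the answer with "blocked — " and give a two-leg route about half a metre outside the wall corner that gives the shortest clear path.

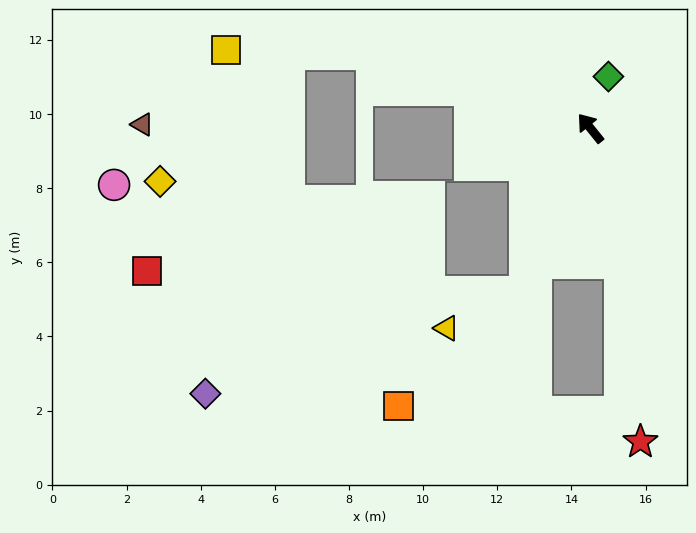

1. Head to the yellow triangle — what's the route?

blocked — turn left 119°, forward 4.8 m, then turn right 43°, forward 2.3 m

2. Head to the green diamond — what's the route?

turn right 58°, forward 1.5 m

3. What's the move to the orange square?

blocked — turn left 119°, forward 4.8 m, then turn right 26°, forward 4.6 m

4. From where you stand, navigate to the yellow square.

blocked — turn left 32°, forward 6.2 m, then turn left 18°, forward 3.9 m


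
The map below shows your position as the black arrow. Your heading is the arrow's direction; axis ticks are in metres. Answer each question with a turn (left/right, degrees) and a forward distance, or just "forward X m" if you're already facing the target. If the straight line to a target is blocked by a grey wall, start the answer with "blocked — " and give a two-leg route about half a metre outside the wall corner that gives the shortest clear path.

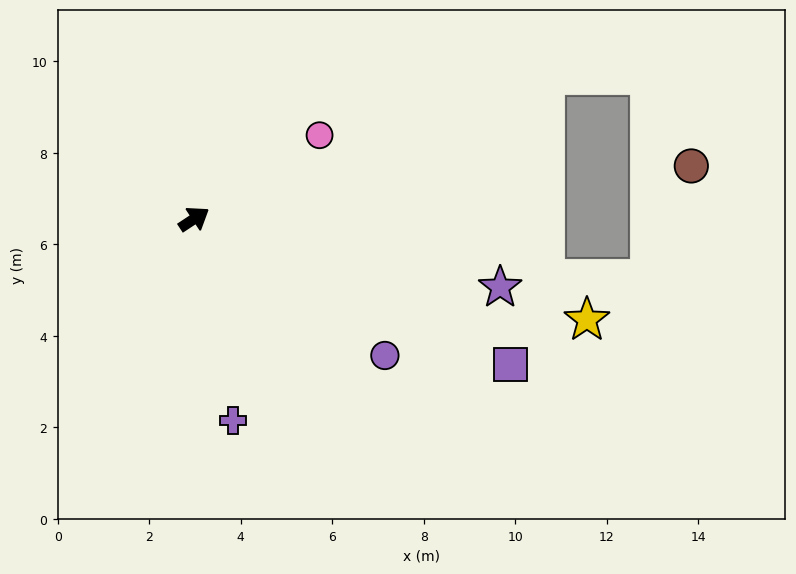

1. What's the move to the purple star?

turn right 46°, forward 6.9 m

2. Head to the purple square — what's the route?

turn right 58°, forward 7.6 m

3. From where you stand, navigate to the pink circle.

forward 3.3 m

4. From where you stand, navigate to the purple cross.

turn right 113°, forward 4.5 m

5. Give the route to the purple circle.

turn right 69°, forward 5.1 m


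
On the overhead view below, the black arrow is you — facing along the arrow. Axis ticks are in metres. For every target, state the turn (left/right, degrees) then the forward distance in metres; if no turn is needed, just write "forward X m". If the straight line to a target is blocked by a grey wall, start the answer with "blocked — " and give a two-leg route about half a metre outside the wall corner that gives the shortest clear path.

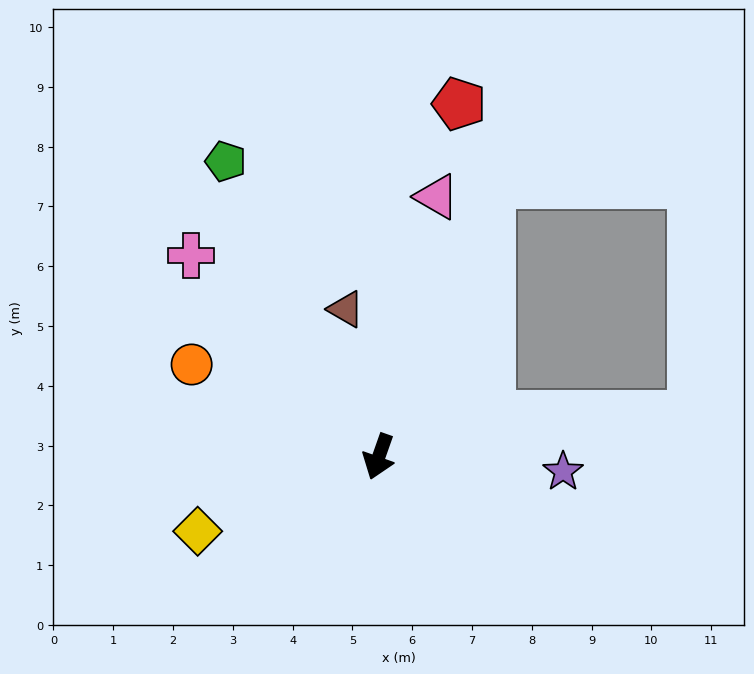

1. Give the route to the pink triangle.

turn right 173°, forward 4.5 m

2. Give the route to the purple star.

turn left 105°, forward 3.1 m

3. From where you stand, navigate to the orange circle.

turn right 97°, forward 3.5 m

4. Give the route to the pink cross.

turn right 118°, forward 4.6 m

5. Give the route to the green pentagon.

turn right 133°, forward 5.6 m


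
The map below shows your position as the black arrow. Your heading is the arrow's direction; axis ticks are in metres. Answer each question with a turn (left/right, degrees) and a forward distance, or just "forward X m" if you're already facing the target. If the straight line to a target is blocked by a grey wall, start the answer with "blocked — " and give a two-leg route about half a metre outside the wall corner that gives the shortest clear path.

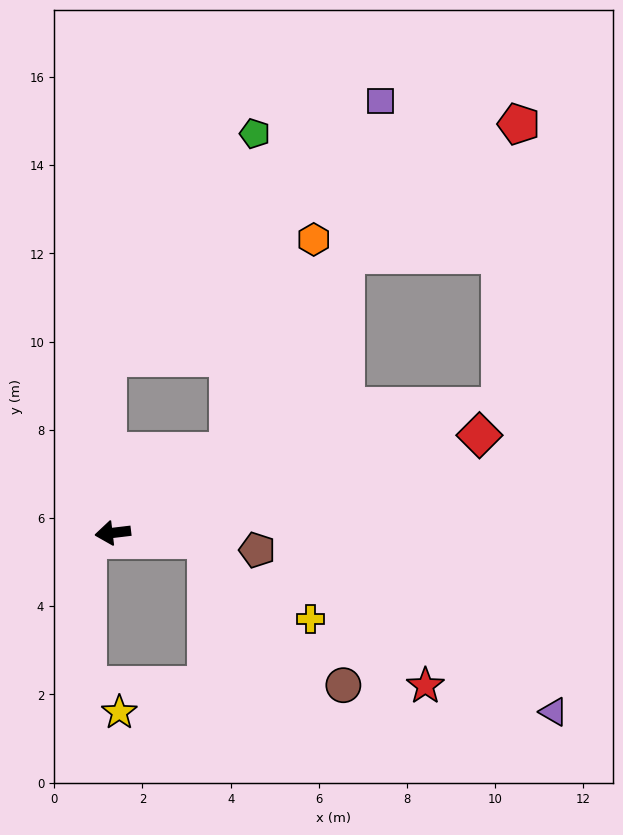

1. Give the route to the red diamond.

turn right 172°, forward 8.6 m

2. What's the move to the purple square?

blocked — turn right 95°, forward 4.0 m, then turn right 48°, forward 8.5 m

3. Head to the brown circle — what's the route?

blocked — turn left 168°, forward 2.1 m, then turn right 41°, forward 4.5 m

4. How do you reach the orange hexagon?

blocked — turn right 151°, forward 3.2 m, then turn left 32°, forward 5.2 m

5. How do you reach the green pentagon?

blocked — turn right 95°, forward 4.0 m, then turn right 35°, forward 6.1 m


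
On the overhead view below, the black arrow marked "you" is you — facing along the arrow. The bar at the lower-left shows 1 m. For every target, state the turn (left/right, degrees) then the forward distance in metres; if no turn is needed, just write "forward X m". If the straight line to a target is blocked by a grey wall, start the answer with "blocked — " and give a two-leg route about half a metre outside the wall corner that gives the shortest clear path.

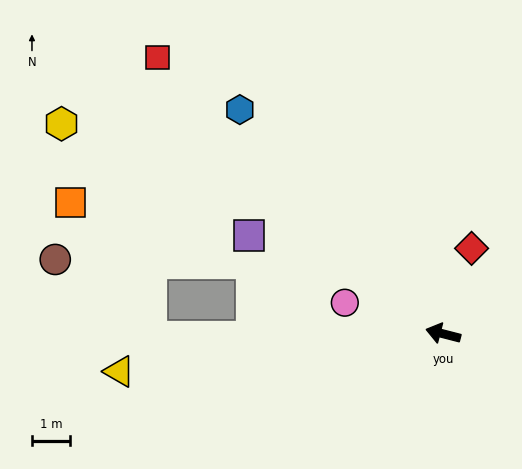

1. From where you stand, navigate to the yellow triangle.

turn left 21°, forward 8.6 m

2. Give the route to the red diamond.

turn right 94°, forward 2.4 m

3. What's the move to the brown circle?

blocked — turn left 15°, forward 7.7 m, then turn right 40°, forward 3.3 m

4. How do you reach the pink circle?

turn right 3°, forward 2.7 m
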